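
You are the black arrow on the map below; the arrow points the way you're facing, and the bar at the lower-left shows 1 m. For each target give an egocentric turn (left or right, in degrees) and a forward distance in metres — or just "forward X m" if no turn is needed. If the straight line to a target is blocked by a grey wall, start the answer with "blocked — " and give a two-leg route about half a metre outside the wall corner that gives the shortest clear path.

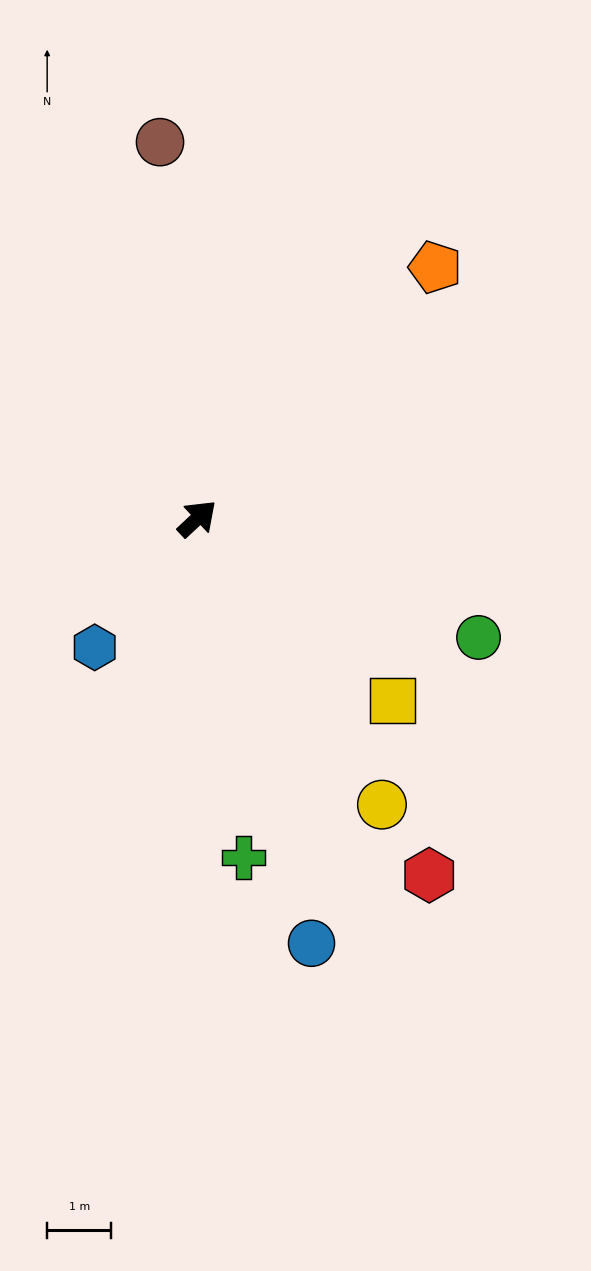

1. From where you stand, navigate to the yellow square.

turn right 86°, forward 4.2 m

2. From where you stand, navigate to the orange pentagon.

turn left 4°, forward 5.4 m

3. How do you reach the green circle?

turn right 66°, forward 4.8 m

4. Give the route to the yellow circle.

turn right 100°, forward 5.3 m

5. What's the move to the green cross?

turn right 125°, forward 5.4 m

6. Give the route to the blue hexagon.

turn right 172°, forward 2.6 m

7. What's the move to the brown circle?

turn left 53°, forward 5.9 m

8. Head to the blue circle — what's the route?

turn right 118°, forward 6.9 m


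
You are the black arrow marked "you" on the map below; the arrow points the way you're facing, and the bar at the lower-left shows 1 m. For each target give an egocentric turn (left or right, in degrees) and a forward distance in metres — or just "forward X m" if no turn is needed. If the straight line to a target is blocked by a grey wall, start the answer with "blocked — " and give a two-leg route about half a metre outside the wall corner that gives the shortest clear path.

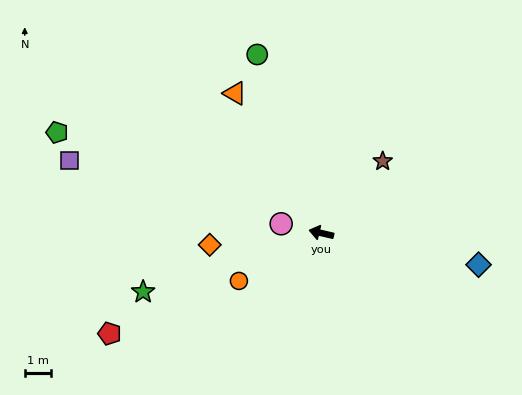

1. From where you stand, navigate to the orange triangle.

turn right 45°, forward 6.3 m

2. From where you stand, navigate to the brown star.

turn right 117°, forward 3.6 m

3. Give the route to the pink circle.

forward 1.6 m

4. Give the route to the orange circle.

turn left 43°, forward 3.6 m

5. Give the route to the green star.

turn left 31°, forward 7.2 m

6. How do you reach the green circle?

turn right 57°, forward 7.3 m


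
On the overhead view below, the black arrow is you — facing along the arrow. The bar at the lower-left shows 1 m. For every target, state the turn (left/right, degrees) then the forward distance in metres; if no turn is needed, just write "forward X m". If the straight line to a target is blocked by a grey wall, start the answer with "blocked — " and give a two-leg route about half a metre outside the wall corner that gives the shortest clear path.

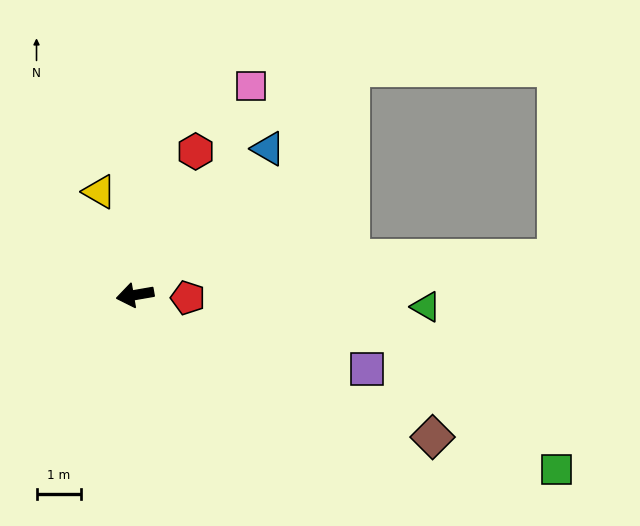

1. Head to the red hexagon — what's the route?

turn right 123°, forward 3.5 m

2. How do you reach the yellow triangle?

turn right 81°, forward 2.4 m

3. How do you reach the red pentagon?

turn left 167°, forward 1.2 m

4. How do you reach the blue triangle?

turn right 142°, forward 4.4 m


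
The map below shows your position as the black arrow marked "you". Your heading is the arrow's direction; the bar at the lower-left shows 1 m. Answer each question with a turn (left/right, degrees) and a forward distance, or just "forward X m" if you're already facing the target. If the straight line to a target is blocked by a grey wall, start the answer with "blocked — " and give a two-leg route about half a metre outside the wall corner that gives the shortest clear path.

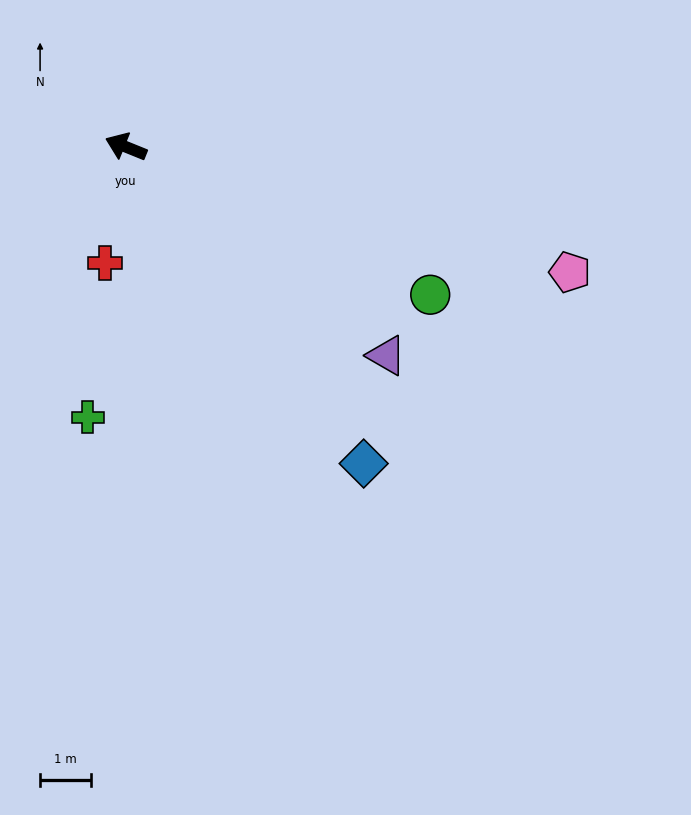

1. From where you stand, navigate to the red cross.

turn left 102°, forward 2.3 m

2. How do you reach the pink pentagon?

turn right 174°, forward 9.0 m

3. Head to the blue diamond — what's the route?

turn left 149°, forward 7.7 m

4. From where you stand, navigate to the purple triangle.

turn left 163°, forward 6.5 m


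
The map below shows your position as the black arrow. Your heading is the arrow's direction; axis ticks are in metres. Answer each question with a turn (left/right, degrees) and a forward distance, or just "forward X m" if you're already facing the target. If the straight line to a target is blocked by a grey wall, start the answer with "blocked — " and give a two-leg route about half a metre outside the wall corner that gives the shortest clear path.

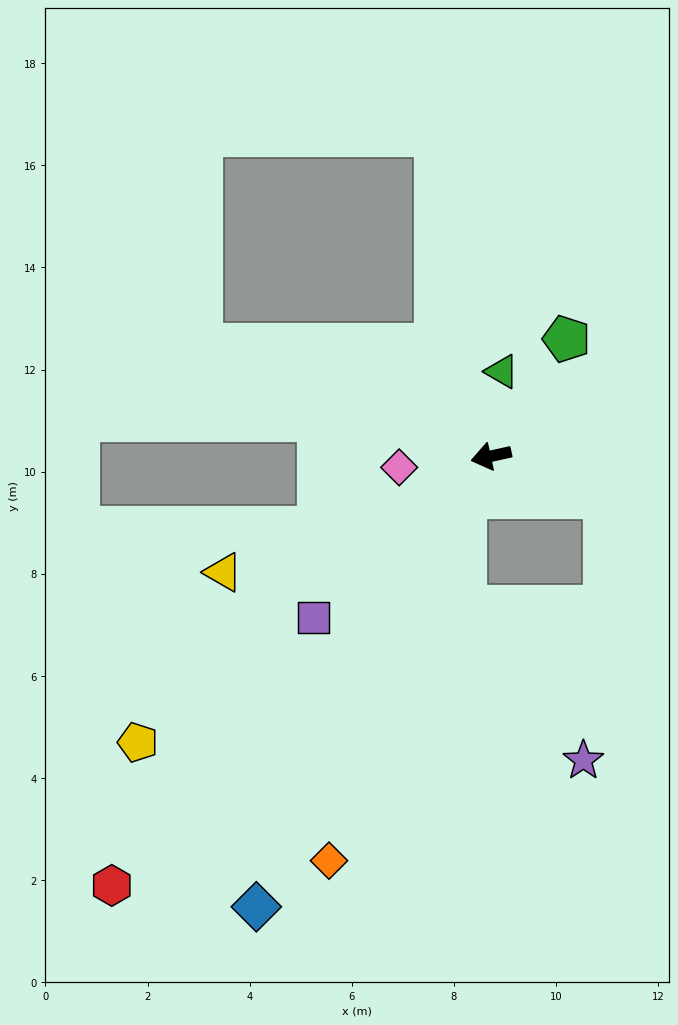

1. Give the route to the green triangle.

turn right 110°, forward 1.7 m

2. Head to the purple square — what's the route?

turn left 30°, forward 4.7 m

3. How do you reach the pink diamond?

turn right 5°, forward 1.8 m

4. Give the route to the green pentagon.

turn right 135°, forward 2.7 m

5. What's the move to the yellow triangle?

turn left 11°, forward 5.7 m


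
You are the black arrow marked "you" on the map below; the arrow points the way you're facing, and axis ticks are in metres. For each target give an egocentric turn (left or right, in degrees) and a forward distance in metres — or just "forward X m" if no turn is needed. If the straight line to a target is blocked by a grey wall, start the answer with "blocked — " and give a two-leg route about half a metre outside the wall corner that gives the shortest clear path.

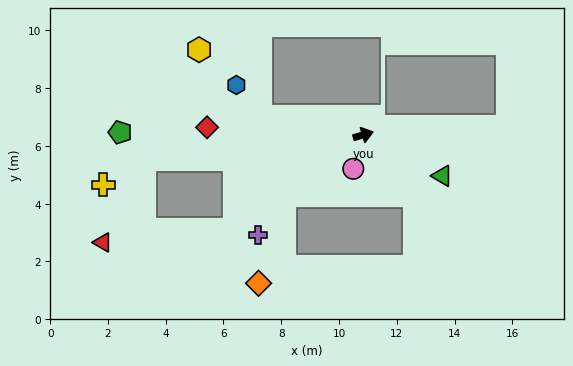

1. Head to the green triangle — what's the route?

turn right 44°, forward 3.1 m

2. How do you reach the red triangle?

blocked — turn right 160°, forward 5.5 m, then turn right 31°, forward 4.6 m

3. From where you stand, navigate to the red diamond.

turn left 161°, forward 5.4 m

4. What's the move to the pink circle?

turn right 123°, forward 1.2 m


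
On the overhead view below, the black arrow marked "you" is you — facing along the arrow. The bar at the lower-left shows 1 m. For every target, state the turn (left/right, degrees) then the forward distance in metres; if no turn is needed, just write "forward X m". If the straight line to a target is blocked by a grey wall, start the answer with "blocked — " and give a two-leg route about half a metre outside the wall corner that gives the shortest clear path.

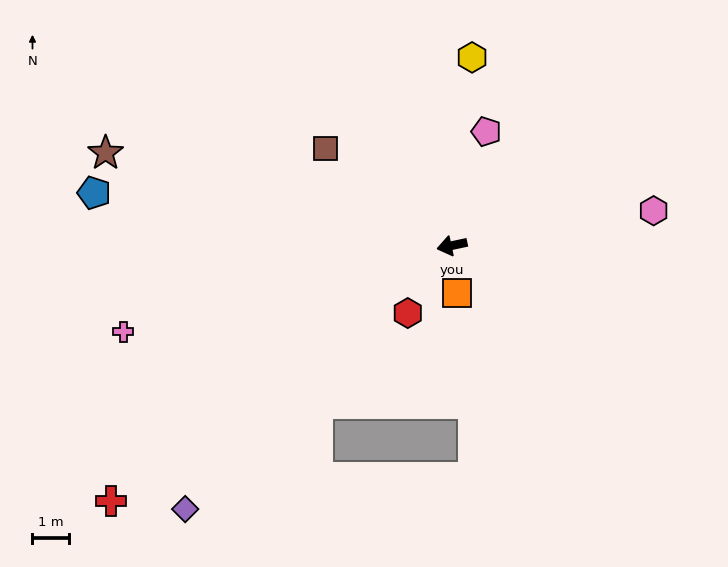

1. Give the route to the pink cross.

turn left 3°, forward 9.3 m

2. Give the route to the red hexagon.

turn left 45°, forward 2.2 m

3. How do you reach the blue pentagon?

turn right 20°, forward 9.9 m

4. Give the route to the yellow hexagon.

turn right 108°, forward 5.2 m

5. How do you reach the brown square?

turn right 50°, forward 4.4 m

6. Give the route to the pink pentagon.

turn right 119°, forward 3.3 m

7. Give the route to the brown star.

turn right 27°, forward 9.8 m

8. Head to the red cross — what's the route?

turn left 25°, forward 11.7 m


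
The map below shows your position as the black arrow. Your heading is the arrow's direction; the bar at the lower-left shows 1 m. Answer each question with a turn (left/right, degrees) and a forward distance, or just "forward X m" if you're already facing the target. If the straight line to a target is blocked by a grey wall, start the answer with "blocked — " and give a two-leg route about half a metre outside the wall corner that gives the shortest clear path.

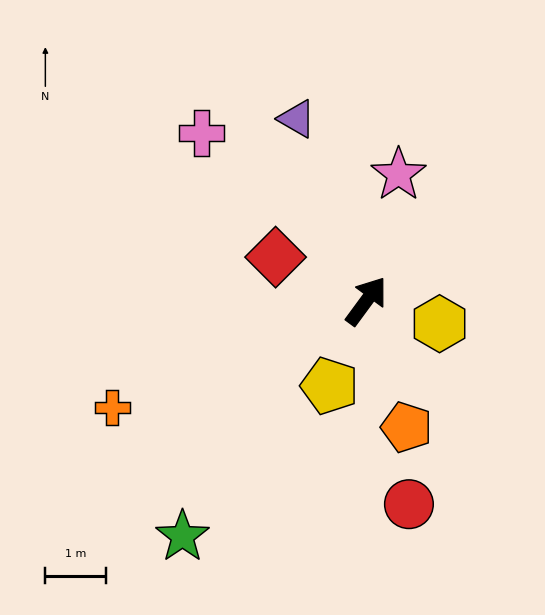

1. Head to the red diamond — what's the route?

turn left 101°, forward 1.7 m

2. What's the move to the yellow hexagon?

turn right 71°, forward 1.3 m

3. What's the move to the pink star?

turn left 22°, forward 2.1 m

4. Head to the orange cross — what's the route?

turn left 149°, forward 4.5 m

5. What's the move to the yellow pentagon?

turn right 167°, forward 1.5 m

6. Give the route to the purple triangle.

turn left 57°, forward 3.2 m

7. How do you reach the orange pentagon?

turn right 126°, forward 2.2 m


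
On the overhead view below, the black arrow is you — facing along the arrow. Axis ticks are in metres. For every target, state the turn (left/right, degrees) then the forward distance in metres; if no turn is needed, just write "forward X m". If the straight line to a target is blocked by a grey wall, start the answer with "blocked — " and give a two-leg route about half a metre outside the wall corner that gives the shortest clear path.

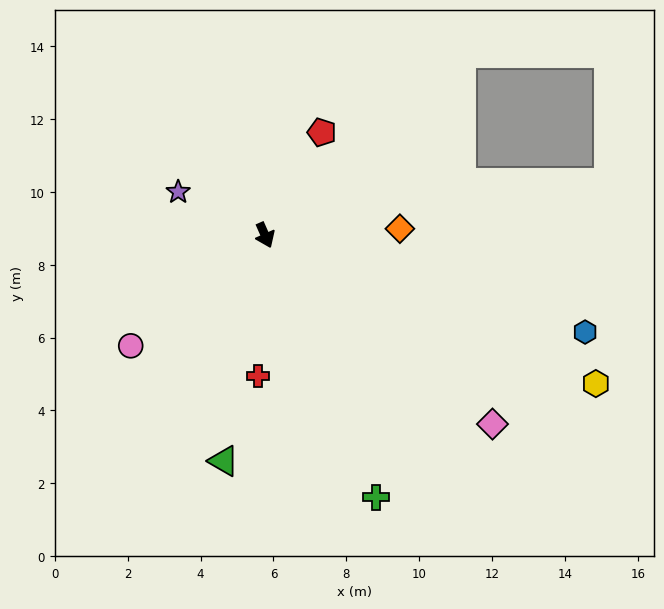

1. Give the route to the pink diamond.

turn left 26°, forward 8.1 m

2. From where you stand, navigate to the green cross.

forward 7.8 m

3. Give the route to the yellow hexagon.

turn left 42°, forward 9.9 m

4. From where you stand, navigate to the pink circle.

turn right 74°, forward 4.8 m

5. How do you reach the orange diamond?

turn left 69°, forward 3.7 m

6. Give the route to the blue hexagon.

turn left 49°, forward 9.2 m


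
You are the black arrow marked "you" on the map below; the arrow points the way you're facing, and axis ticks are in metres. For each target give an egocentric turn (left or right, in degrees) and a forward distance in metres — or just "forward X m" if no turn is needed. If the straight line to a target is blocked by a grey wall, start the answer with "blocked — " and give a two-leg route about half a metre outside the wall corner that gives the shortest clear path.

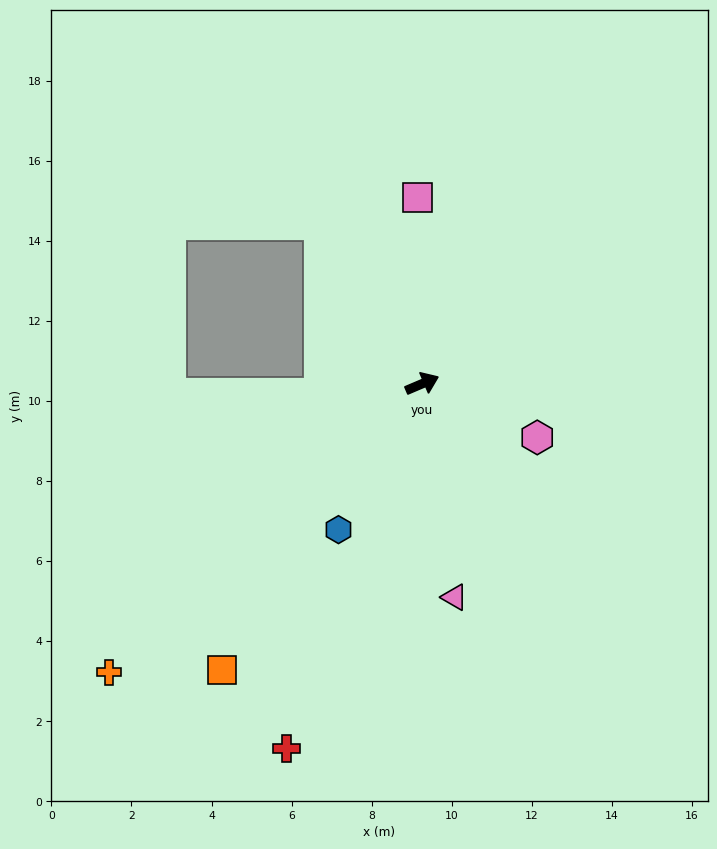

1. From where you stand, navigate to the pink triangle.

turn right 104°, forward 5.4 m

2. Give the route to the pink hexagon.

turn right 48°, forward 3.2 m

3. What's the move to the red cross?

turn right 133°, forward 9.7 m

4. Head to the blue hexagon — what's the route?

turn right 143°, forward 4.2 m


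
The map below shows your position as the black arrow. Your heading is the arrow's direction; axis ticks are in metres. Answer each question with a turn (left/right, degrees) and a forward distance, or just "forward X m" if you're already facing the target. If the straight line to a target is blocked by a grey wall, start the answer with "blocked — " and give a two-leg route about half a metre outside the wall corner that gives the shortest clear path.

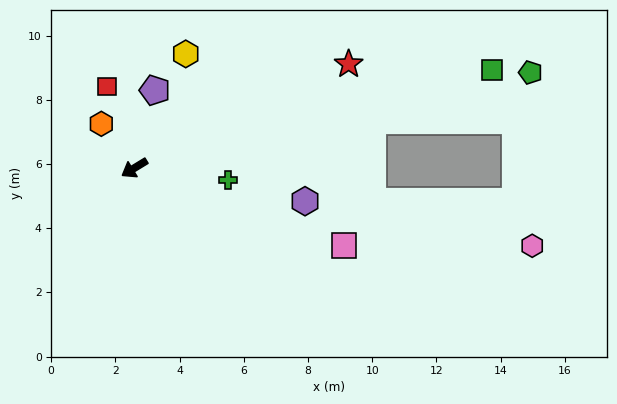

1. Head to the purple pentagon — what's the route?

turn right 136°, forward 2.5 m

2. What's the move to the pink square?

turn left 128°, forward 7.0 m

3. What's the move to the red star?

turn left 174°, forward 7.4 m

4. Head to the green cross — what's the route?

turn left 141°, forward 2.9 m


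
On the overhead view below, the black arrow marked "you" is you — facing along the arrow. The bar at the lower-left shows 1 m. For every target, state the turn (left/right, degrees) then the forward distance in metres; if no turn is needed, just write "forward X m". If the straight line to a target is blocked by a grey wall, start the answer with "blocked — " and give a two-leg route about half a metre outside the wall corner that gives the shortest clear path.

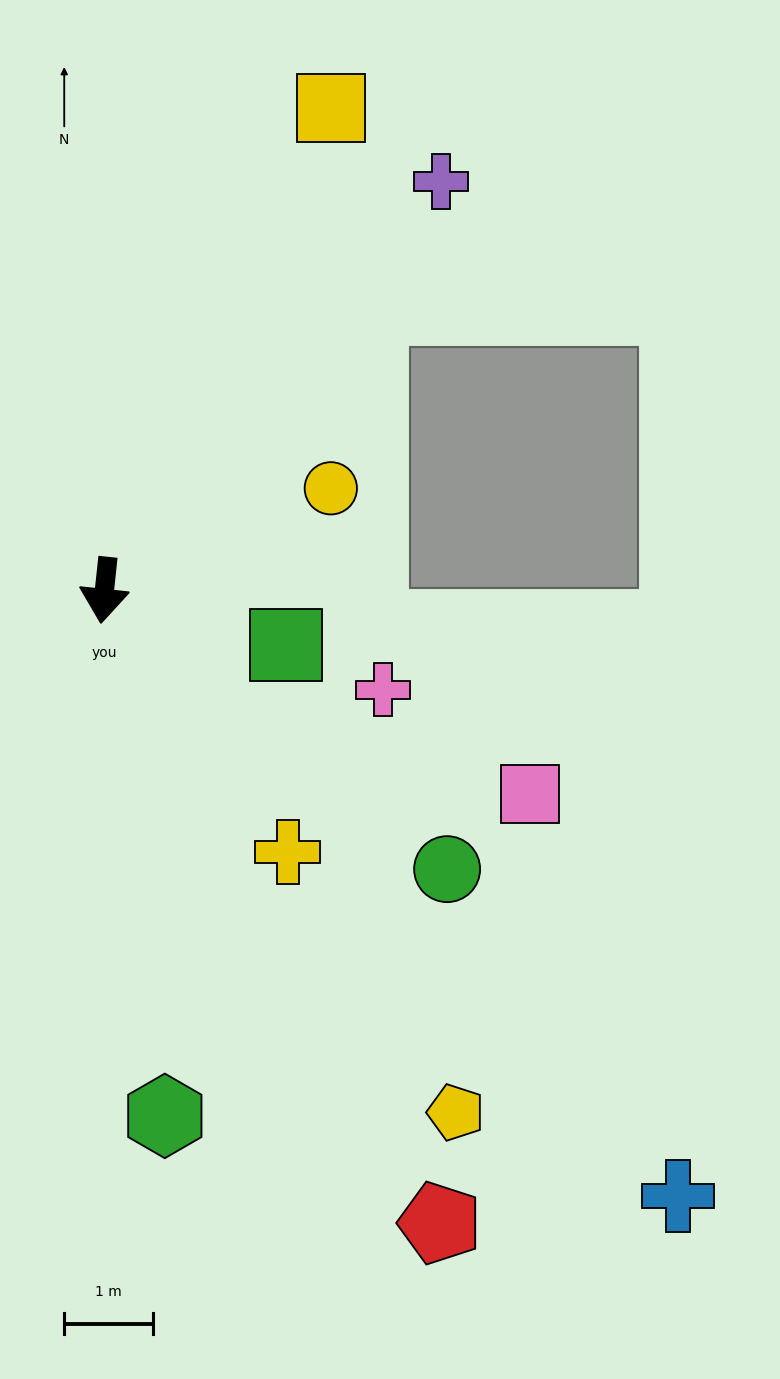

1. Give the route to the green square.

turn left 79°, forward 2.1 m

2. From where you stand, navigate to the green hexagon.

turn left 13°, forward 6.0 m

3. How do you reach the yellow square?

turn left 161°, forward 6.0 m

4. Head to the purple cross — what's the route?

turn left 147°, forward 6.0 m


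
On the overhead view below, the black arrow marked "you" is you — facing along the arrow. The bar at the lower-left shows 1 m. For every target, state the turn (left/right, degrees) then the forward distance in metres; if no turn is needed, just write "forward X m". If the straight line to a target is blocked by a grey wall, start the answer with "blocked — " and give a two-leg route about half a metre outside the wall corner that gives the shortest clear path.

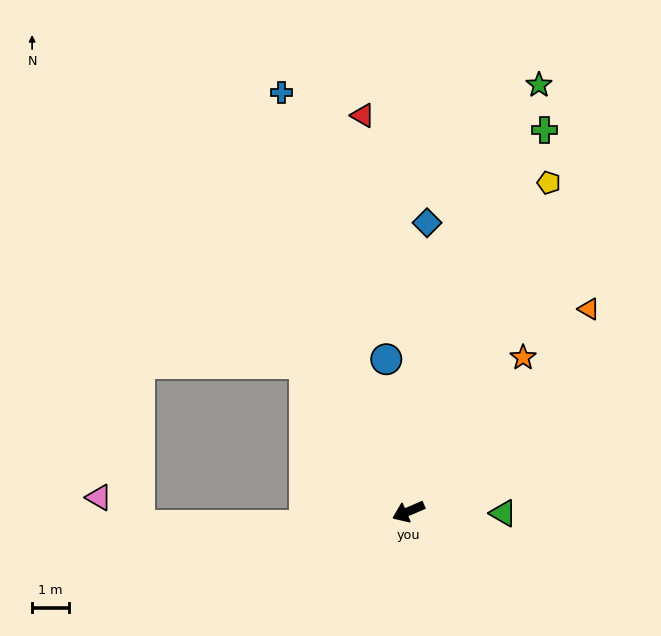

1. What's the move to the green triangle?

turn left 156°, forward 2.6 m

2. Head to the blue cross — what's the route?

turn right 96°, forward 12.0 m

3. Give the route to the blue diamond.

turn right 117°, forward 7.9 m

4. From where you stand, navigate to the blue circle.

turn right 105°, forward 4.2 m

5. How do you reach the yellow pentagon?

turn right 136°, forward 9.8 m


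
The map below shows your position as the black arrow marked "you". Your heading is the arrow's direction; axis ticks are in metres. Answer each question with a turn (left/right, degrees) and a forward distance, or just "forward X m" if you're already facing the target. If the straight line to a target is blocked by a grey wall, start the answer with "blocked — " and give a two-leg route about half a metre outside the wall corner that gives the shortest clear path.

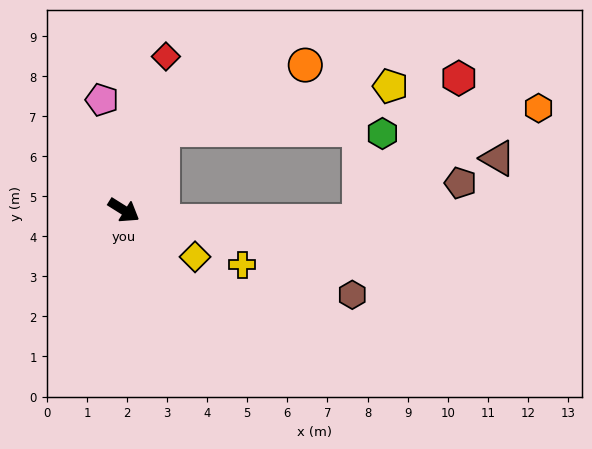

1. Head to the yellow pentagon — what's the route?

blocked — turn left 96°, forward 2.2 m, then turn right 53°, forward 5.8 m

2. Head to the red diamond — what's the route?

turn left 107°, forward 4.0 m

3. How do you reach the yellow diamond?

forward 2.1 m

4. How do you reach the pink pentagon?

turn left 133°, forward 2.8 m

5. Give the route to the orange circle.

blocked — turn left 96°, forward 2.2 m, then turn right 39°, forward 3.9 m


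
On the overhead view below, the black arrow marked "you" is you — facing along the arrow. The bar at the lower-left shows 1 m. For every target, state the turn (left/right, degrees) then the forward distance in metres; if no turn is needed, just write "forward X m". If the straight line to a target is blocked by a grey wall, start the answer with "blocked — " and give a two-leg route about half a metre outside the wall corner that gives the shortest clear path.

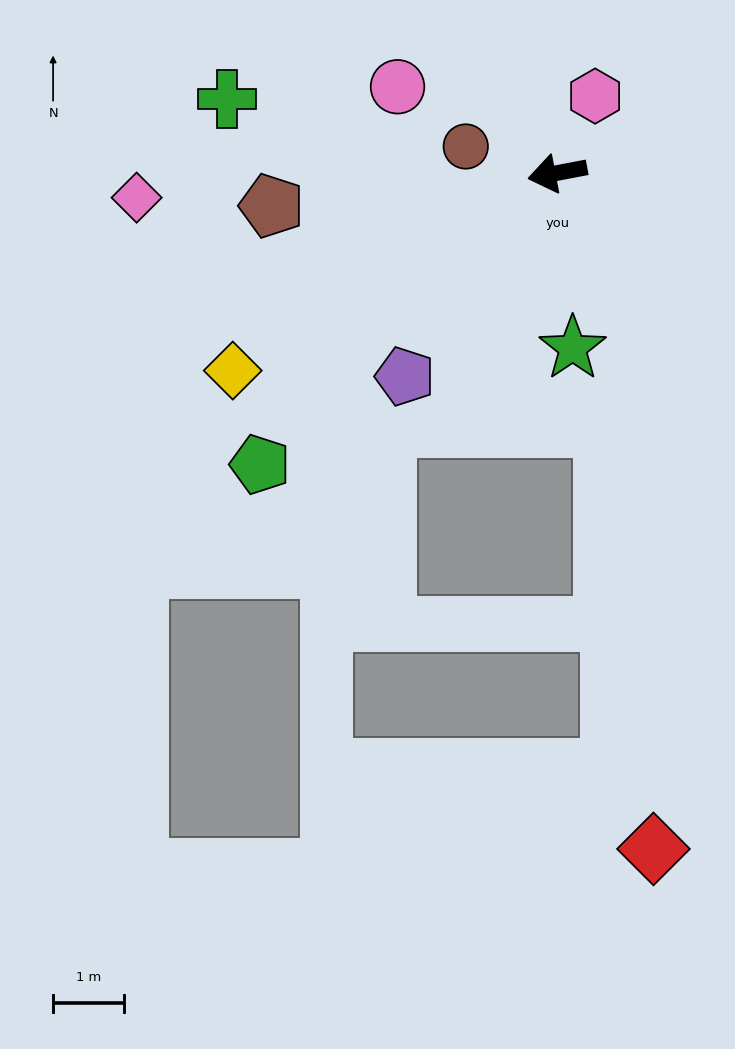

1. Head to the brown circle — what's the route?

turn right 27°, forward 1.3 m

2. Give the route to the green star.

turn left 84°, forward 2.5 m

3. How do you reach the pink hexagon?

turn right 127°, forward 1.2 m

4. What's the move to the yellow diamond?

turn left 21°, forward 5.3 m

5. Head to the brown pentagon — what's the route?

turn right 4°, forward 4.0 m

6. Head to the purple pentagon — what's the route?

turn left 42°, forward 3.6 m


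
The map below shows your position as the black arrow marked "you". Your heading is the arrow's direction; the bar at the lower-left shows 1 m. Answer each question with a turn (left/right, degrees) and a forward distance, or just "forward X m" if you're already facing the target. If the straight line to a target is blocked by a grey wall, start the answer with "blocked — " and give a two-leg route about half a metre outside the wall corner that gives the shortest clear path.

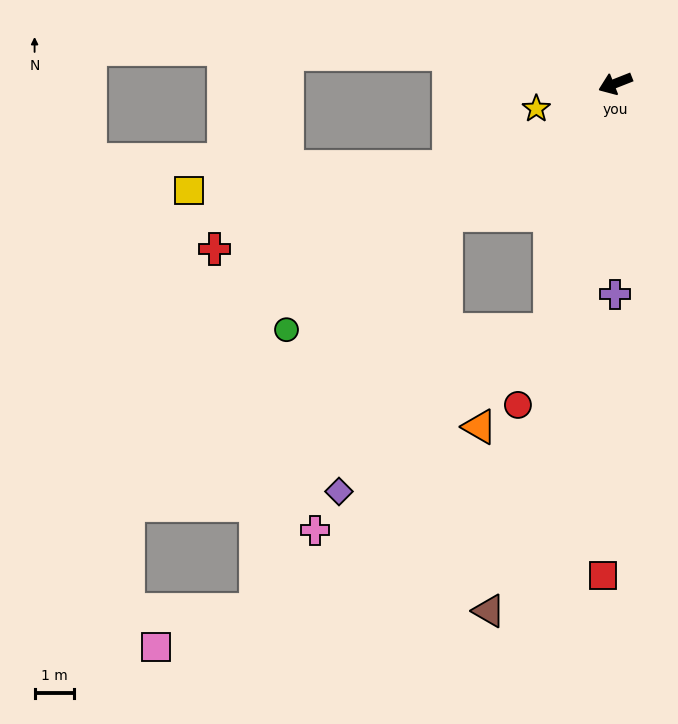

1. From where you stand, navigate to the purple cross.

turn left 68°, forward 5.4 m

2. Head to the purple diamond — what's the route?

blocked — turn left 16°, forward 5.5 m, then turn left 31°, forward 7.6 m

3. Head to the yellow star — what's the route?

turn right 4°, forward 2.1 m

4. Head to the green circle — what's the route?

turn left 15°, forward 10.5 m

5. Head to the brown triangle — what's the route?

turn left 55°, forward 13.8 m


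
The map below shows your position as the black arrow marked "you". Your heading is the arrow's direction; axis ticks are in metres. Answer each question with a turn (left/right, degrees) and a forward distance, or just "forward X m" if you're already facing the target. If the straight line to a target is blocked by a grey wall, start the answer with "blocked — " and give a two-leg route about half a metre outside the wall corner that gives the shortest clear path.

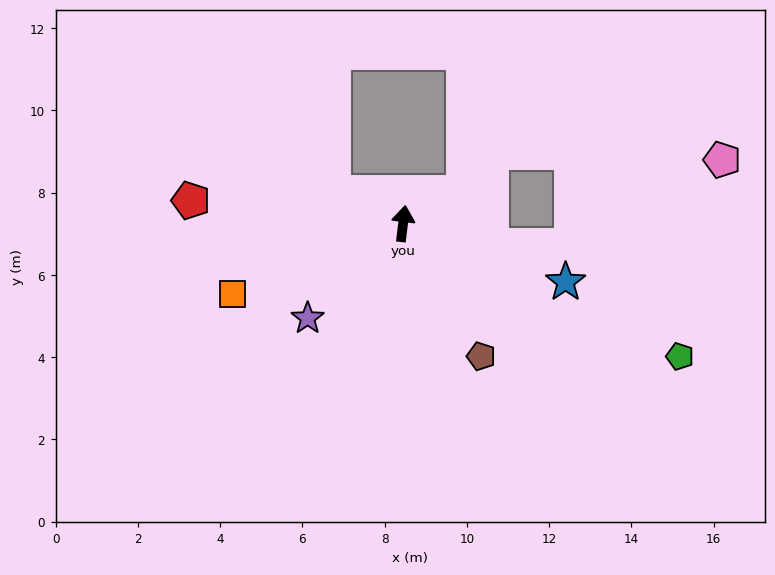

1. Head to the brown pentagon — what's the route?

turn right 143°, forward 3.7 m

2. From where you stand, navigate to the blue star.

turn right 103°, forward 4.2 m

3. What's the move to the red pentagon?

turn left 91°, forward 5.2 m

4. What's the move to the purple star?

turn left 142°, forward 3.3 m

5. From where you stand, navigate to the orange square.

turn left 119°, forward 4.5 m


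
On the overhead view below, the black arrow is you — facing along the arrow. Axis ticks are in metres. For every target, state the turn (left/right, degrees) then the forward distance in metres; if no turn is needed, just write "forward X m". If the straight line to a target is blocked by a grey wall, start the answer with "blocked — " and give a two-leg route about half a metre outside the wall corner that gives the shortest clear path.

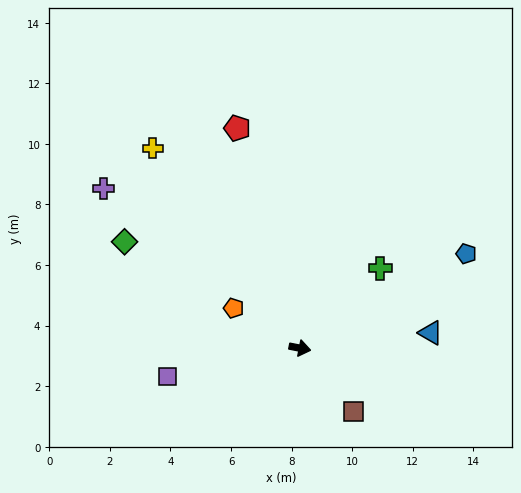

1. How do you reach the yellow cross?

turn left 137°, forward 8.2 m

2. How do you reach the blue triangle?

turn left 18°, forward 4.3 m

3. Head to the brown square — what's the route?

turn right 39°, forward 2.7 m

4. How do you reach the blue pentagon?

turn left 41°, forward 6.3 m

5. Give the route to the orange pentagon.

turn left 160°, forward 2.6 m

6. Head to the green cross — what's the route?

turn left 56°, forward 3.7 m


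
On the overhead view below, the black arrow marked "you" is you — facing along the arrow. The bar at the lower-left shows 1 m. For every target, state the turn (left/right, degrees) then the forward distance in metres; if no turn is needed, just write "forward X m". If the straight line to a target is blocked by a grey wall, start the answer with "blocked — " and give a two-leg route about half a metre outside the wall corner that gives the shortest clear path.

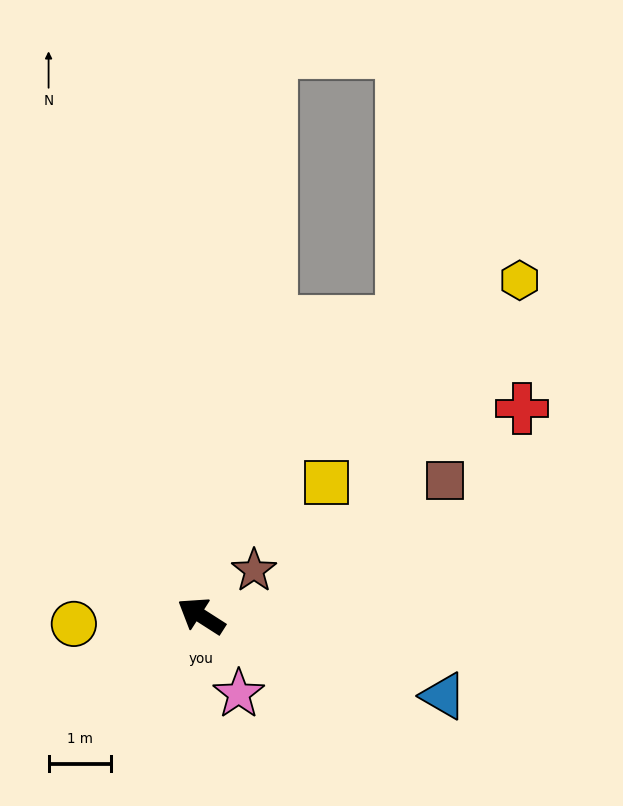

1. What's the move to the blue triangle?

turn right 166°, forward 4.1 m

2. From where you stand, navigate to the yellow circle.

turn left 36°, forward 2.0 m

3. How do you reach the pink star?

turn left 148°, forward 1.4 m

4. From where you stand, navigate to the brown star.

turn right 107°, forward 1.1 m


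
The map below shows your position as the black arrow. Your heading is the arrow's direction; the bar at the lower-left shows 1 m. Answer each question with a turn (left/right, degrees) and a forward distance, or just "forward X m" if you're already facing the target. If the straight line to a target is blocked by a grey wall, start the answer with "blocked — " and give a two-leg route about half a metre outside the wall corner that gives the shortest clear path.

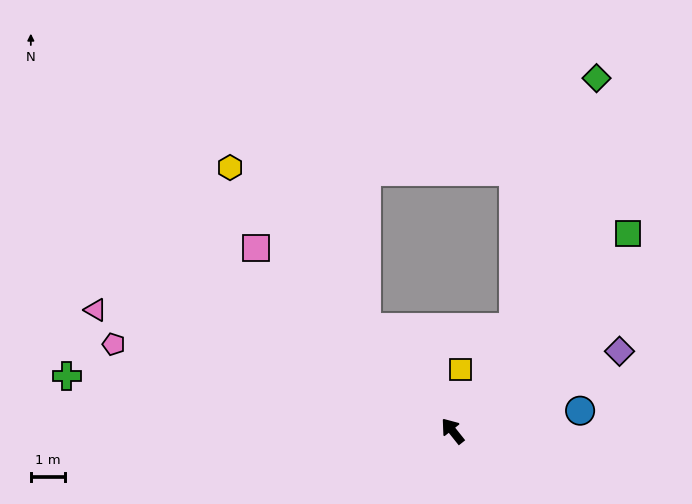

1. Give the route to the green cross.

turn left 43°, forward 11.6 m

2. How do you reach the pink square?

turn left 9°, forward 8.0 m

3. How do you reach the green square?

turn right 80°, forward 7.8 m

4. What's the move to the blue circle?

turn right 120°, forward 3.8 m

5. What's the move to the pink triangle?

turn left 33°, forward 11.2 m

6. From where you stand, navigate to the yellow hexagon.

forward 10.2 m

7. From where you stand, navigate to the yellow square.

turn right 46°, forward 1.8 m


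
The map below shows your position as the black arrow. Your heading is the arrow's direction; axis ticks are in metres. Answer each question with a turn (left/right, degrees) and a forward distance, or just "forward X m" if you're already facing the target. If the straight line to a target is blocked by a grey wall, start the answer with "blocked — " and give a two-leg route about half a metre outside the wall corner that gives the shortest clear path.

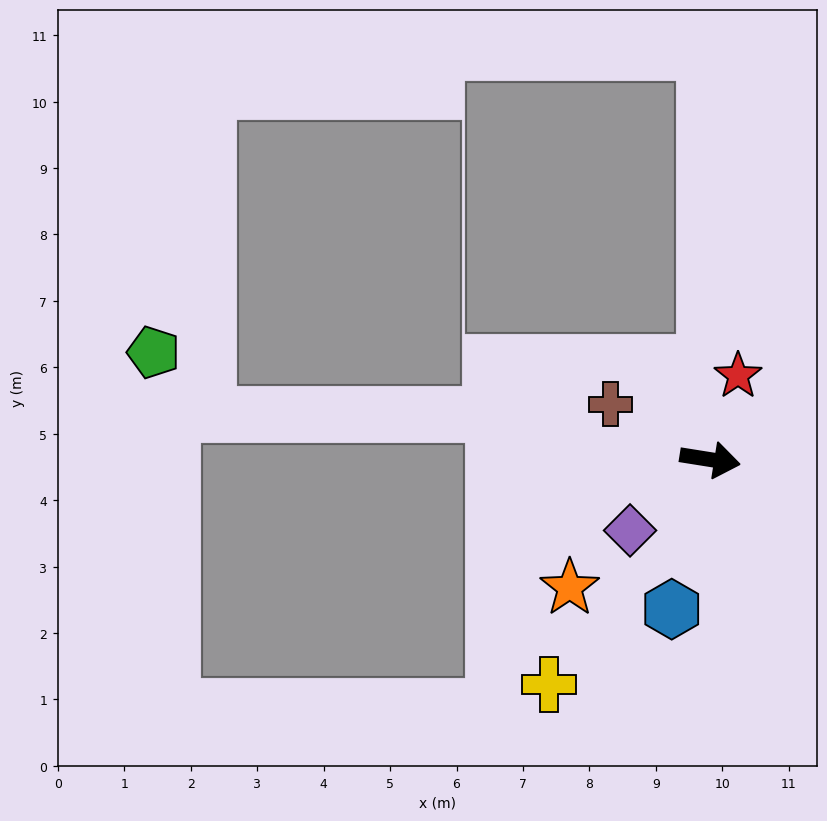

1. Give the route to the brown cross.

turn left 160°, forward 1.7 m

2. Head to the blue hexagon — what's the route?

turn right 95°, forward 2.3 m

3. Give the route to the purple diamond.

turn right 129°, forward 1.6 m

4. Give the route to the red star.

turn left 81°, forward 1.3 m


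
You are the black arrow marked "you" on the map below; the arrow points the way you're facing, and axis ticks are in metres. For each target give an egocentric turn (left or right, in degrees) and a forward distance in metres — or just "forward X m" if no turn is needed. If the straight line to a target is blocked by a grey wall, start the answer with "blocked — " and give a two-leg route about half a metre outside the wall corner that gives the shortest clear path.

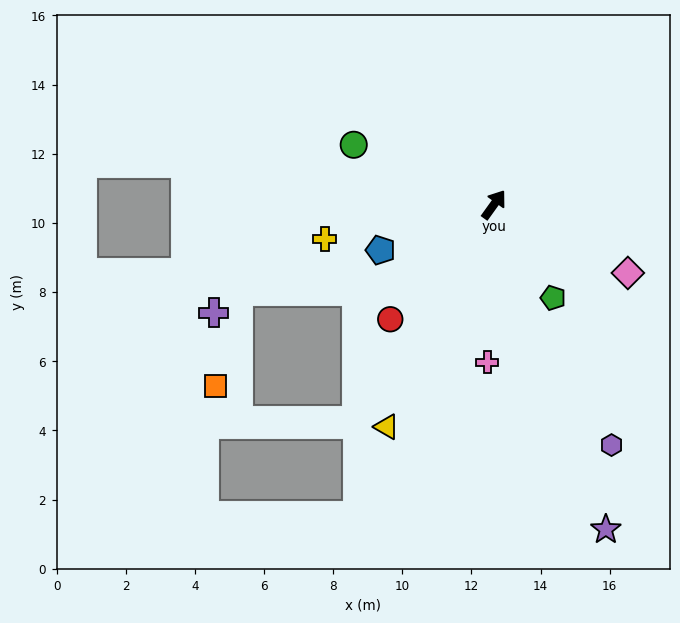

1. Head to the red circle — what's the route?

turn left 174°, forward 4.5 m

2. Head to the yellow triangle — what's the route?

turn right 170°, forward 7.1 m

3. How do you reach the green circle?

turn left 103°, forward 4.4 m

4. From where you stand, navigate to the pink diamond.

turn right 81°, forward 4.4 m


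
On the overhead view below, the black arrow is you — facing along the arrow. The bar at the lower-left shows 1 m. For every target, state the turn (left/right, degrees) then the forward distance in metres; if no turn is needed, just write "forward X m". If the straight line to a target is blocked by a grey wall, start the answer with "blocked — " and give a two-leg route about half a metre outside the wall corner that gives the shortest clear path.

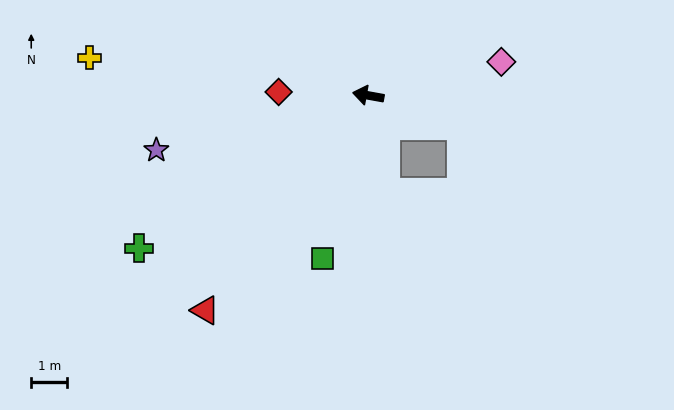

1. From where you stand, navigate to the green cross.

turn left 44°, forward 7.7 m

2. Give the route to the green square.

turn left 85°, forward 4.7 m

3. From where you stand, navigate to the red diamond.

turn left 8°, forward 2.5 m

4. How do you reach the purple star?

turn left 25°, forward 6.1 m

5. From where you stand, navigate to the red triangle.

turn left 63°, forward 7.5 m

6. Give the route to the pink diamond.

turn right 156°, forward 3.8 m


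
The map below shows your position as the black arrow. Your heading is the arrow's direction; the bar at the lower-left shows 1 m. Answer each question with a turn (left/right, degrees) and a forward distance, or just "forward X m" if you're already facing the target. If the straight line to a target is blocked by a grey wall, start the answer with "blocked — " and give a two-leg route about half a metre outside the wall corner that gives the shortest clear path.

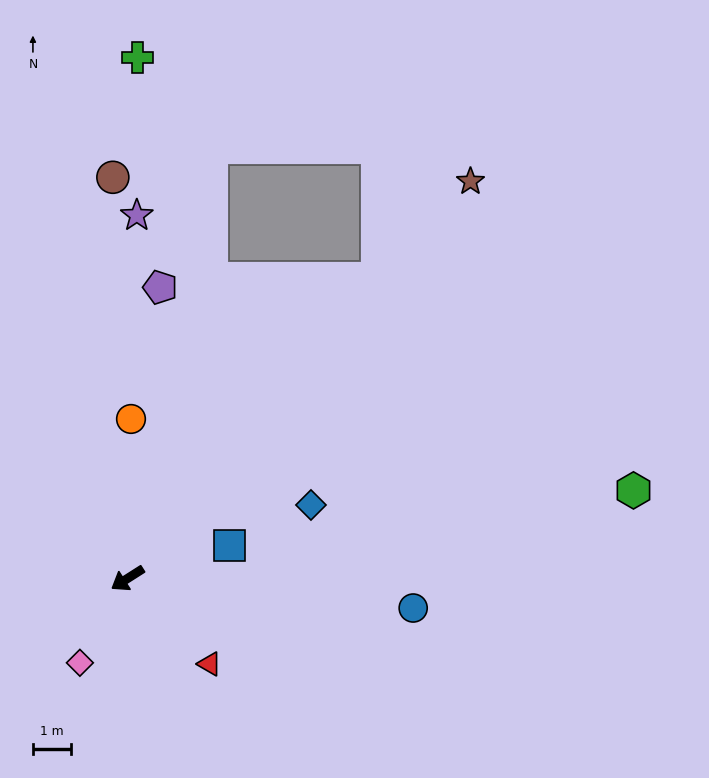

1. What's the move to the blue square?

turn left 165°, forward 2.8 m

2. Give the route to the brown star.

turn right 163°, forward 13.6 m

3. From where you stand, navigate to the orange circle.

turn right 124°, forward 4.1 m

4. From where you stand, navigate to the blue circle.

turn left 142°, forward 7.5 m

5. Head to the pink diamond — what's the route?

turn left 28°, forward 2.5 m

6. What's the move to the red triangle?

turn left 101°, forward 3.1 m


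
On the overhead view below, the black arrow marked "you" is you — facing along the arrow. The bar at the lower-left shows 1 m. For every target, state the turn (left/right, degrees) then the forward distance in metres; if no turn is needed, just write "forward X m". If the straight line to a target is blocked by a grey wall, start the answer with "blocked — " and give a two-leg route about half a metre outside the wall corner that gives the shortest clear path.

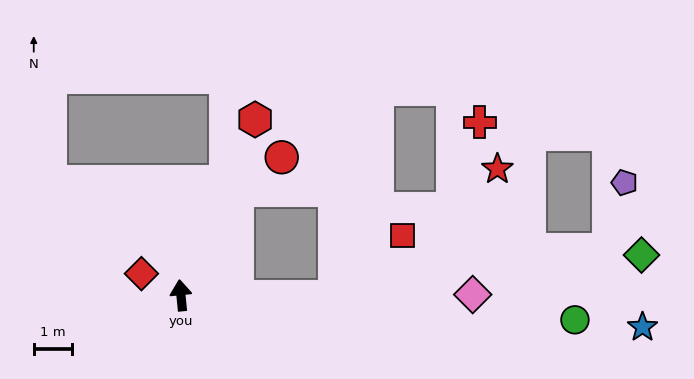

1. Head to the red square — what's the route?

blocked — turn right 96°, forward 4.0 m, then turn left 42°, forward 2.4 m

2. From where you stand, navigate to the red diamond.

turn left 56°, forward 1.2 m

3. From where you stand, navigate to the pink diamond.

turn right 96°, forward 7.6 m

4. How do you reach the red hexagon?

turn right 29°, forward 4.9 m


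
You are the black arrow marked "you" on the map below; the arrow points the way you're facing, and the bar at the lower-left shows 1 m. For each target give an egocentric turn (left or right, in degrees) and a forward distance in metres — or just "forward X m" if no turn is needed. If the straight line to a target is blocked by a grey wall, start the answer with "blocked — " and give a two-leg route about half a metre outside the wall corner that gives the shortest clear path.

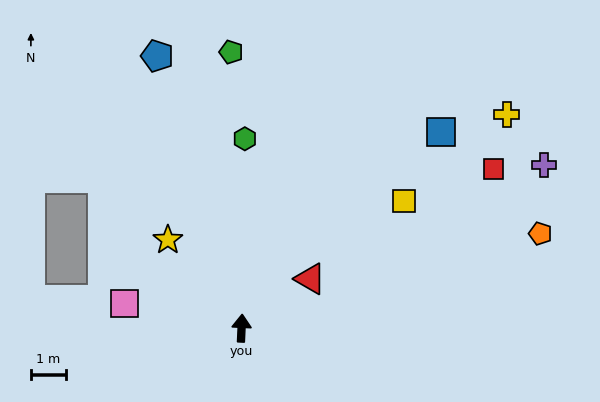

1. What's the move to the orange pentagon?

turn right 70°, forward 9.0 m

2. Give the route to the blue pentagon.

turn left 20°, forward 8.2 m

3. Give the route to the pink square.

turn left 81°, forward 3.5 m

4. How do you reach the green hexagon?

forward 5.5 m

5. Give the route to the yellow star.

turn left 42°, forward 3.3 m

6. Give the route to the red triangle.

turn right 52°, forward 2.4 m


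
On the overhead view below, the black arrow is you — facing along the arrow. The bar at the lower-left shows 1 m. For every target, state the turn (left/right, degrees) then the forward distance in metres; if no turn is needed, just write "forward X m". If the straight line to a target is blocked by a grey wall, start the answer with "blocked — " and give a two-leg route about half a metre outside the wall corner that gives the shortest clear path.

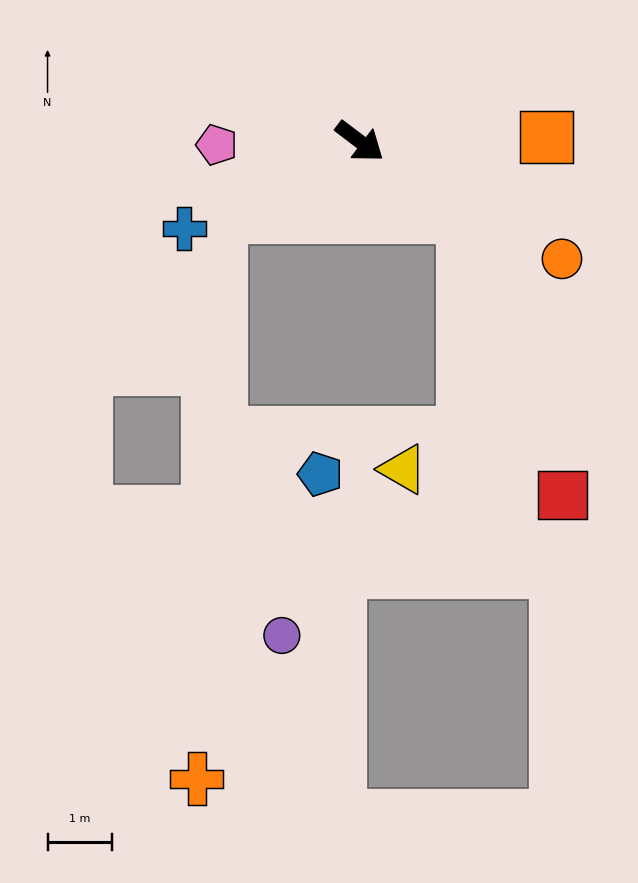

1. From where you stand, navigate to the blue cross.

turn right 117°, forward 3.0 m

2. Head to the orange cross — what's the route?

blocked — turn right 115°, forward 2.5 m, then turn left 60°, forward 8.7 m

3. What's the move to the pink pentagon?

turn right 141°, forward 2.2 m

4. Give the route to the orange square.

turn left 39°, forward 2.9 m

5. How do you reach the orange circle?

turn left 7°, forward 3.6 m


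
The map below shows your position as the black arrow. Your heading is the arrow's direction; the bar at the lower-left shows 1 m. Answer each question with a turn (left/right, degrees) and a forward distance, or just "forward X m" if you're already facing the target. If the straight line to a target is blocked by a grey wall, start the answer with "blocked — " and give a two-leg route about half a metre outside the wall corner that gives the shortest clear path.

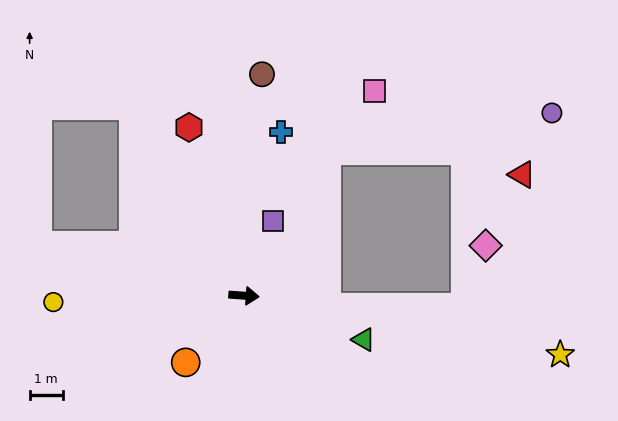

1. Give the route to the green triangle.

turn right 16°, forward 3.9 m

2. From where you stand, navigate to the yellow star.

turn right 7°, forward 9.7 m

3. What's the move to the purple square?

turn left 73°, forward 2.4 m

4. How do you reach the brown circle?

turn left 89°, forward 6.7 m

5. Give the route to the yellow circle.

turn right 174°, forward 5.8 m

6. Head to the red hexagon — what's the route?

turn left 112°, forward 5.3 m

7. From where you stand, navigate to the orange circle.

turn right 127°, forward 2.7 m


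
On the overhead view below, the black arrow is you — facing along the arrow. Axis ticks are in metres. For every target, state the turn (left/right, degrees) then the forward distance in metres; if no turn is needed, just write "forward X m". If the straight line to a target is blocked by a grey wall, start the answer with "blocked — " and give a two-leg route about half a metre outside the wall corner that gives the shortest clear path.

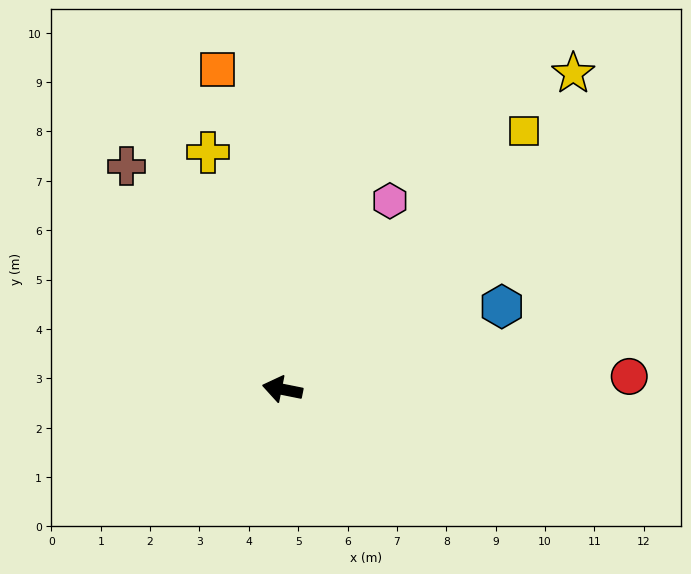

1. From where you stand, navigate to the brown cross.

turn right 44°, forward 5.5 m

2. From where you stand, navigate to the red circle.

turn right 167°, forward 7.0 m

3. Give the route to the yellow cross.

turn right 61°, forward 5.0 m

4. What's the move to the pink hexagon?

turn right 108°, forward 4.4 m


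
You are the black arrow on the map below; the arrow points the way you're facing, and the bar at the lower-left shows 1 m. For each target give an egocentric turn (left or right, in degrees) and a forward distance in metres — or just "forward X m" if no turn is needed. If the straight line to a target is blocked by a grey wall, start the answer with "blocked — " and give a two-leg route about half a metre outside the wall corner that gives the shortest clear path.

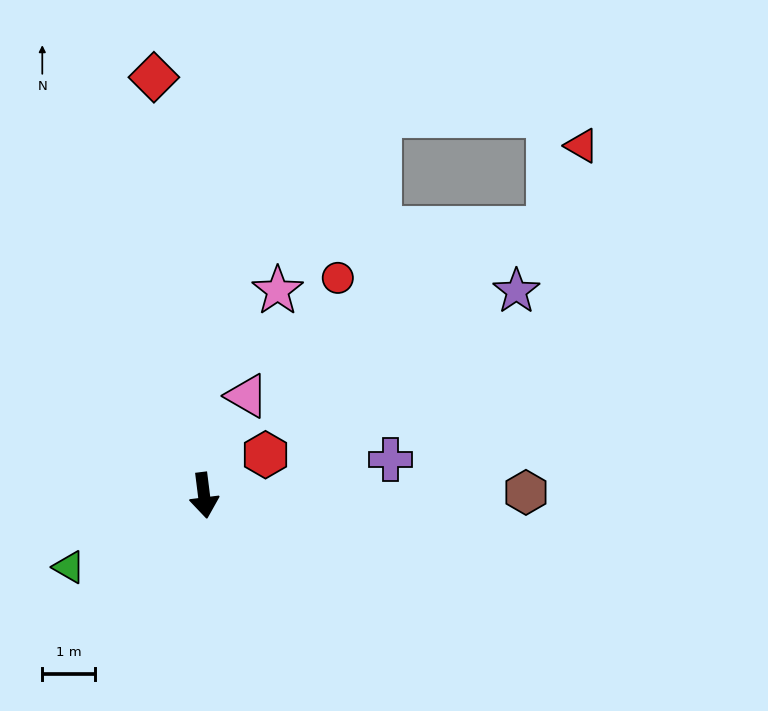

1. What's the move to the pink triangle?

turn left 150°, forward 2.1 m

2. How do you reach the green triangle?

turn right 69°, forward 2.9 m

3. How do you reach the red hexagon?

turn left 116°, forward 1.4 m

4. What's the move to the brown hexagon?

turn left 83°, forward 6.1 m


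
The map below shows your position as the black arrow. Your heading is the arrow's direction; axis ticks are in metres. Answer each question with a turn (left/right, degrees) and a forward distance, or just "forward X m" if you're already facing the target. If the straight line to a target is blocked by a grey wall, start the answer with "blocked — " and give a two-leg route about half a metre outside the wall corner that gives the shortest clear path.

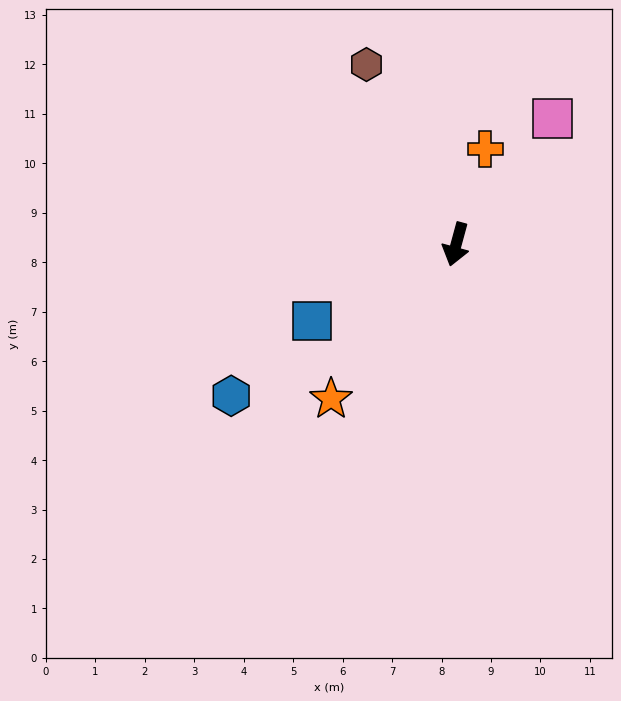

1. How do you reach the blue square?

turn right 47°, forward 3.3 m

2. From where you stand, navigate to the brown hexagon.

turn right 138°, forward 4.1 m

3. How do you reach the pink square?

turn left 158°, forward 3.2 m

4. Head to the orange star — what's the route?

turn right 24°, forward 4.0 m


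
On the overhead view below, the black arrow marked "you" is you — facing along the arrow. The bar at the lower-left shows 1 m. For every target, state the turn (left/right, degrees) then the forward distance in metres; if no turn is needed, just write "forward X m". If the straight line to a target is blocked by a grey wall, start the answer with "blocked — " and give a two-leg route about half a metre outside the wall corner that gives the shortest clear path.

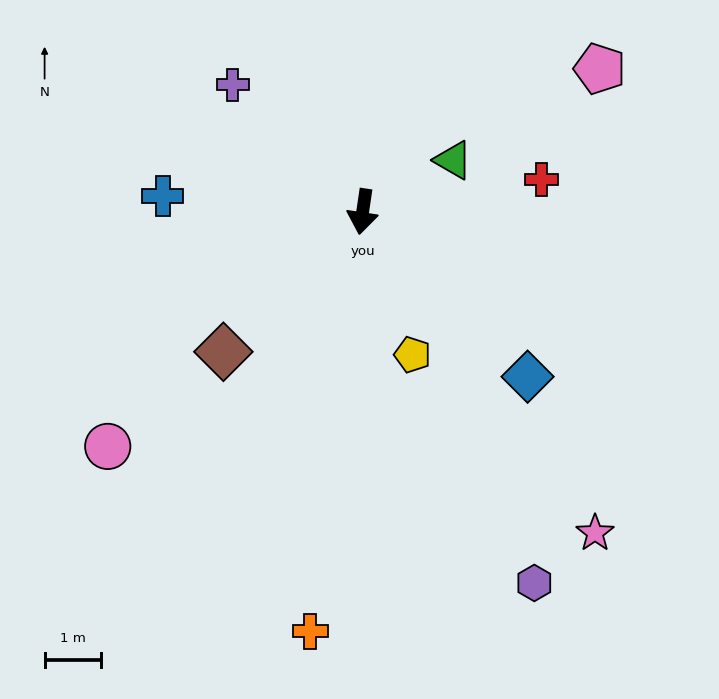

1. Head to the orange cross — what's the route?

forward 7.5 m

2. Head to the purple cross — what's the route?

turn right 126°, forward 3.2 m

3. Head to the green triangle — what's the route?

turn left 128°, forward 1.8 m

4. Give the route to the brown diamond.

turn right 36°, forward 3.5 m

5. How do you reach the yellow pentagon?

turn left 28°, forward 2.7 m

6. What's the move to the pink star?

turn left 44°, forward 7.0 m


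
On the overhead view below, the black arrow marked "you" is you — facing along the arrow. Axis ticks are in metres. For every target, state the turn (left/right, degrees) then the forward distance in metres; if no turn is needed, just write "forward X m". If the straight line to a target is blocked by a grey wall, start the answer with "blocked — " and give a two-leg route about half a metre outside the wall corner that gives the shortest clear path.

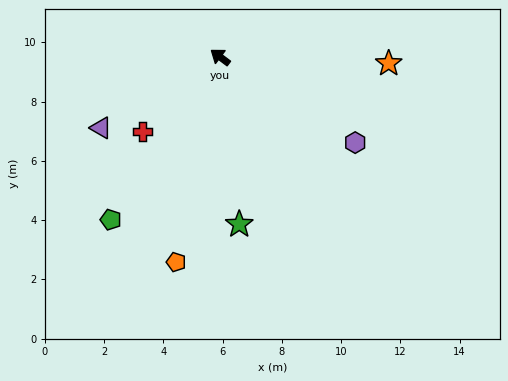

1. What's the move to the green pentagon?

turn left 93°, forward 6.6 m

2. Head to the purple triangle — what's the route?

turn left 68°, forward 4.7 m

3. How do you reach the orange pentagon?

turn left 115°, forward 7.1 m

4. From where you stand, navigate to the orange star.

turn right 145°, forward 5.7 m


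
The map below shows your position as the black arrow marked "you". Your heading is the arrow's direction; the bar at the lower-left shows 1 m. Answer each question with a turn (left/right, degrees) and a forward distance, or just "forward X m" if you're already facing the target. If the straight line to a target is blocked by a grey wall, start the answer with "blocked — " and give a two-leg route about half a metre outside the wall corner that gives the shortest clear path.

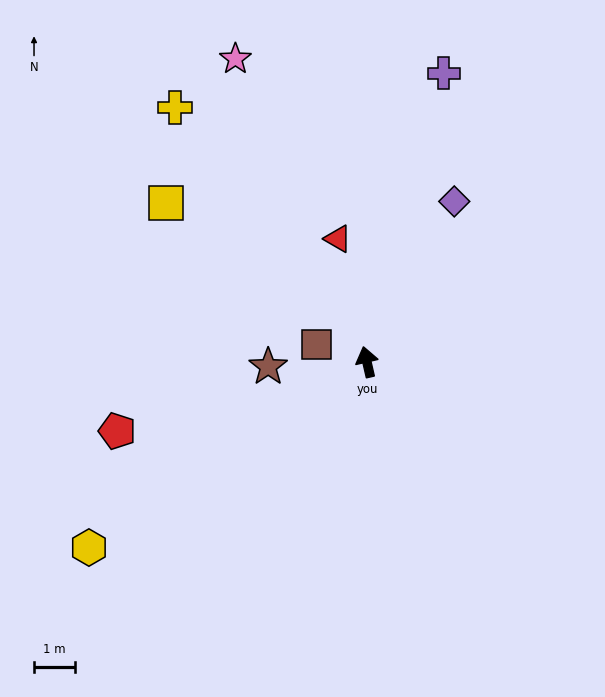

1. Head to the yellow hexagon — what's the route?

turn left 111°, forward 8.1 m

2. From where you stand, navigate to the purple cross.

turn right 28°, forward 7.2 m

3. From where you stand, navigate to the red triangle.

forward 3.1 m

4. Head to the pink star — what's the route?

turn left 10°, forward 8.0 m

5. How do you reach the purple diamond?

turn right 42°, forward 4.4 m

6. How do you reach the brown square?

turn left 58°, forward 1.3 m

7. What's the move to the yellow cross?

turn left 24°, forward 7.7 m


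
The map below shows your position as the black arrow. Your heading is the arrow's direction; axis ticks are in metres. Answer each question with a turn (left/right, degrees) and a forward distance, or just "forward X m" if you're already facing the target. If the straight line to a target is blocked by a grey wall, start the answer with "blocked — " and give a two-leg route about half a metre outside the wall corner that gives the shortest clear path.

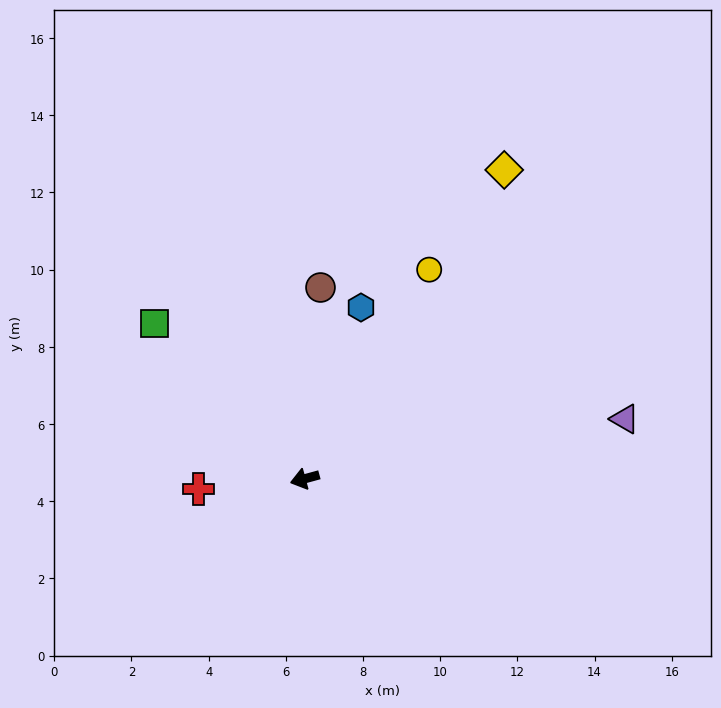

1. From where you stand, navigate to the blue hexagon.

turn right 123°, forward 4.7 m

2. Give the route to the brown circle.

turn right 110°, forward 5.0 m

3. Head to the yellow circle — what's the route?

turn right 136°, forward 6.3 m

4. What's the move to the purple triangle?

turn left 175°, forward 8.4 m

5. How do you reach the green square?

turn right 61°, forward 5.6 m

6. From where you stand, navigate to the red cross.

turn right 10°, forward 2.8 m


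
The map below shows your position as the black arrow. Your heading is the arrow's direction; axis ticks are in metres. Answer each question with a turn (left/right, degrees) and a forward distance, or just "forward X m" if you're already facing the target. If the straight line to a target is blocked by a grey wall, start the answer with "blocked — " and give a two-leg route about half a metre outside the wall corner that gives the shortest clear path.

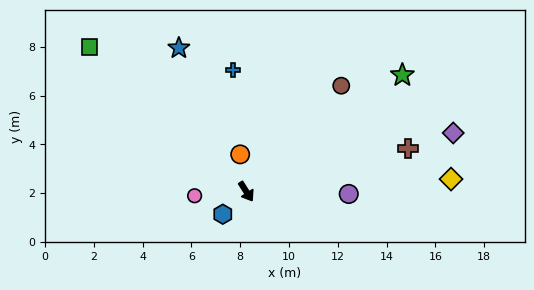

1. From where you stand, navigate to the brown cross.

turn left 72°, forward 6.8 m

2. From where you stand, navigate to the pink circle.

turn right 118°, forward 2.1 m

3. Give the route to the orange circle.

turn left 157°, forward 1.5 m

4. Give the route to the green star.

turn left 94°, forward 8.0 m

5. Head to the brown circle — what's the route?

turn left 106°, forward 5.8 m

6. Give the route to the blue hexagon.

turn right 78°, forward 1.3 m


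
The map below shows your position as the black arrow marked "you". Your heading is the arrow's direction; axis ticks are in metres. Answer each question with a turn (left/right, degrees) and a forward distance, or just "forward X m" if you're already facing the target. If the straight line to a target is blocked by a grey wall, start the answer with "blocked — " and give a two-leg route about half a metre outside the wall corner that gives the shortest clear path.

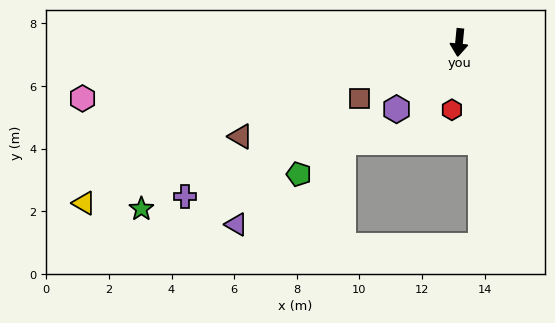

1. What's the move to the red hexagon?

forward 2.2 m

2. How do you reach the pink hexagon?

turn right 76°, forward 12.2 m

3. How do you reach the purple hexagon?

turn right 38°, forward 2.9 m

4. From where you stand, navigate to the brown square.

turn right 55°, forward 3.6 m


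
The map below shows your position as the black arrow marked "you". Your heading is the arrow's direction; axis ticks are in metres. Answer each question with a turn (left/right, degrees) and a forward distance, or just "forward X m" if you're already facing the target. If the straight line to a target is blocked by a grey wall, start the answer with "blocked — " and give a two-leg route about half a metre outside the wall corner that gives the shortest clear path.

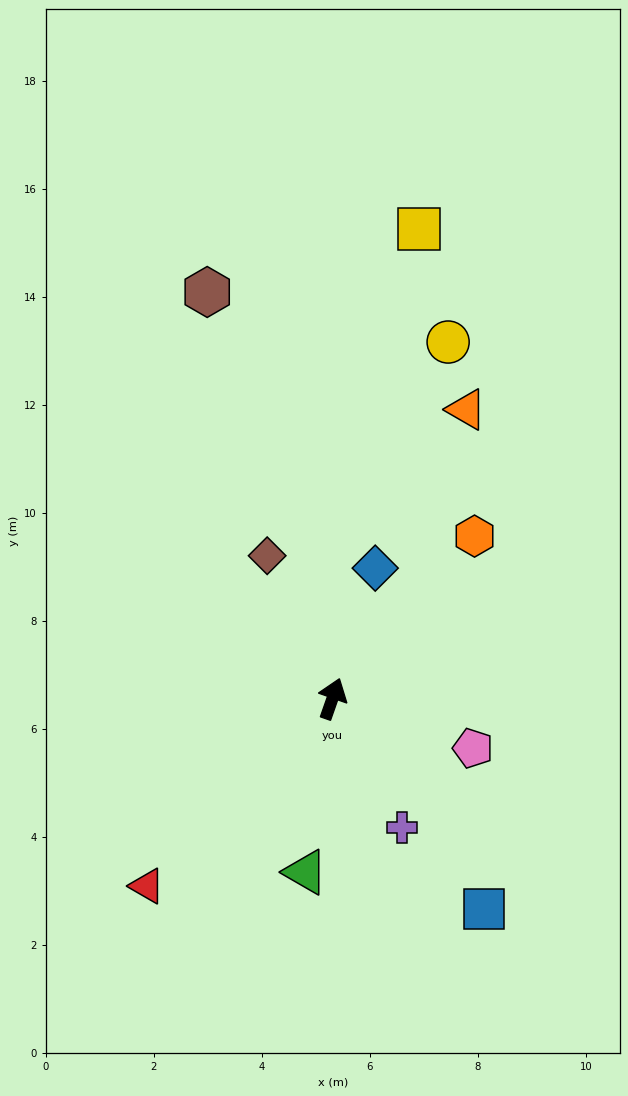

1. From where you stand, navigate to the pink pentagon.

turn right 90°, forward 2.8 m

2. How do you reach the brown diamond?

turn left 44°, forward 2.9 m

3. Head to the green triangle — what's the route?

turn right 170°, forward 3.3 m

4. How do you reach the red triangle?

turn left 155°, forward 4.9 m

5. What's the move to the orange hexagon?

turn right 22°, forward 4.0 m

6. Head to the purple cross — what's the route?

turn right 132°, forward 2.7 m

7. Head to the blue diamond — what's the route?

forward 2.5 m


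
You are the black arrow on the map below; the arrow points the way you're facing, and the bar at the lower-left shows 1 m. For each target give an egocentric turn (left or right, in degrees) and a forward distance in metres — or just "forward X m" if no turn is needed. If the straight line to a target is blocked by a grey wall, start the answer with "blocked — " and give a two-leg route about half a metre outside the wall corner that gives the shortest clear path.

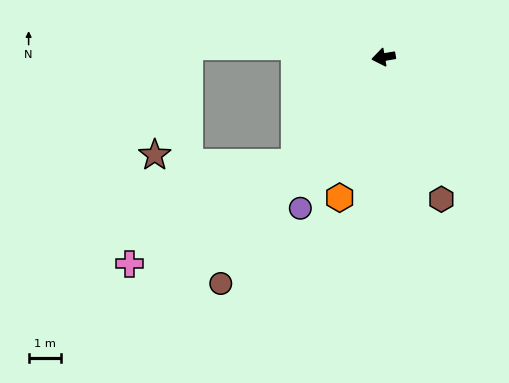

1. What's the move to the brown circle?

turn left 44°, forward 8.6 m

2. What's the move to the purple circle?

turn left 51°, forward 5.3 m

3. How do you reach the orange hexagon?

turn left 63°, forward 4.5 m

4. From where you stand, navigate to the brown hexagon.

turn left 102°, forward 4.7 m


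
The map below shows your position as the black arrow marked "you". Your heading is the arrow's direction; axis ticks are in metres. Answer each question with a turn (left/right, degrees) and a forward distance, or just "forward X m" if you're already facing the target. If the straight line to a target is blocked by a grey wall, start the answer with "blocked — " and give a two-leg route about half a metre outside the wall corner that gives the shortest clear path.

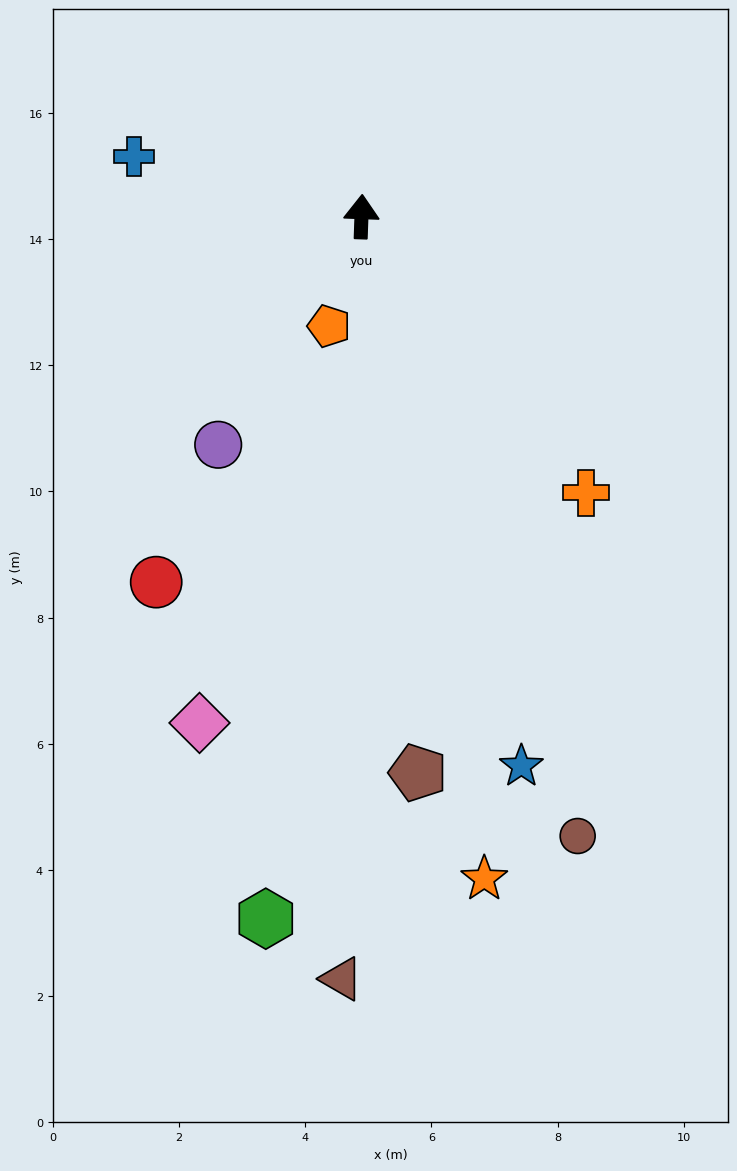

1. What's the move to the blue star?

turn right 162°, forward 9.1 m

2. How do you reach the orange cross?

turn right 139°, forward 5.6 m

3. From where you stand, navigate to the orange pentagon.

turn left 166°, forward 1.8 m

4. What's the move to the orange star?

turn right 167°, forward 10.7 m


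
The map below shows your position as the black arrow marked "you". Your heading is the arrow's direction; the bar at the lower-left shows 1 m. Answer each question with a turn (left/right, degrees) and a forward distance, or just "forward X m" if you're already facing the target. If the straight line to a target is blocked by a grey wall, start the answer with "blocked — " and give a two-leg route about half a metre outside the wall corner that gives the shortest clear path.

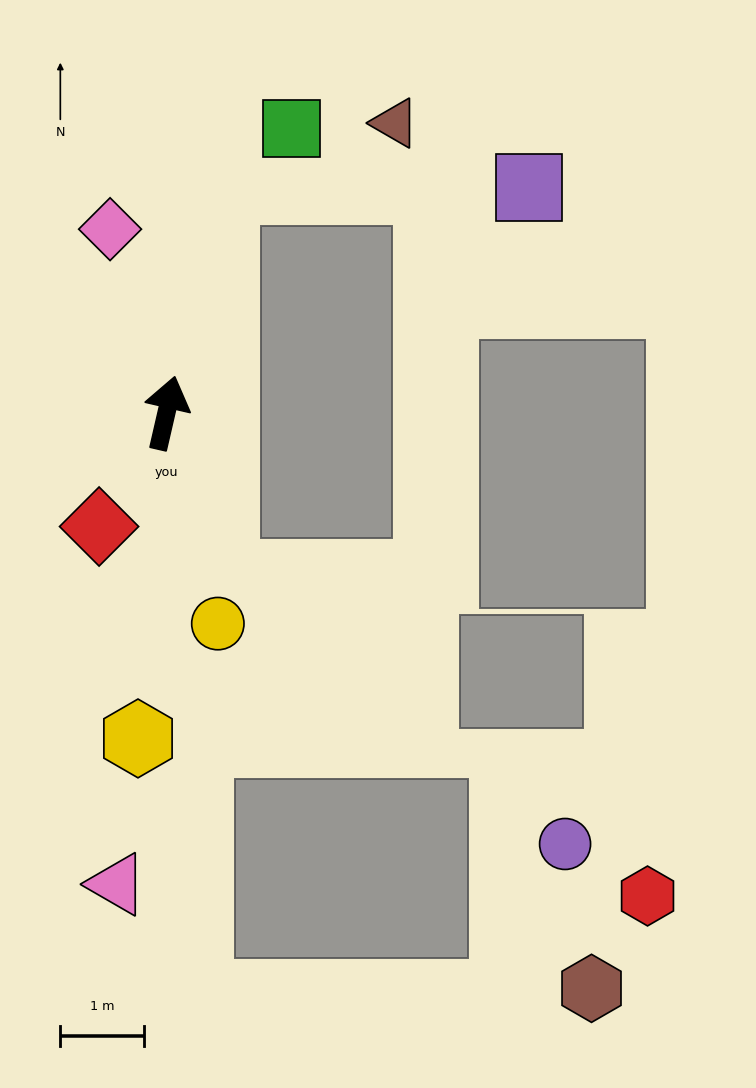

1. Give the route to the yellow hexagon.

turn right 172°, forward 3.9 m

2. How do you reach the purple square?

blocked — forward 2.8 m, then turn right 77°, forward 3.7 m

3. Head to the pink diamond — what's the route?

turn left 30°, forward 2.3 m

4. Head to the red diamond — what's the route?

turn left 162°, forward 1.6 m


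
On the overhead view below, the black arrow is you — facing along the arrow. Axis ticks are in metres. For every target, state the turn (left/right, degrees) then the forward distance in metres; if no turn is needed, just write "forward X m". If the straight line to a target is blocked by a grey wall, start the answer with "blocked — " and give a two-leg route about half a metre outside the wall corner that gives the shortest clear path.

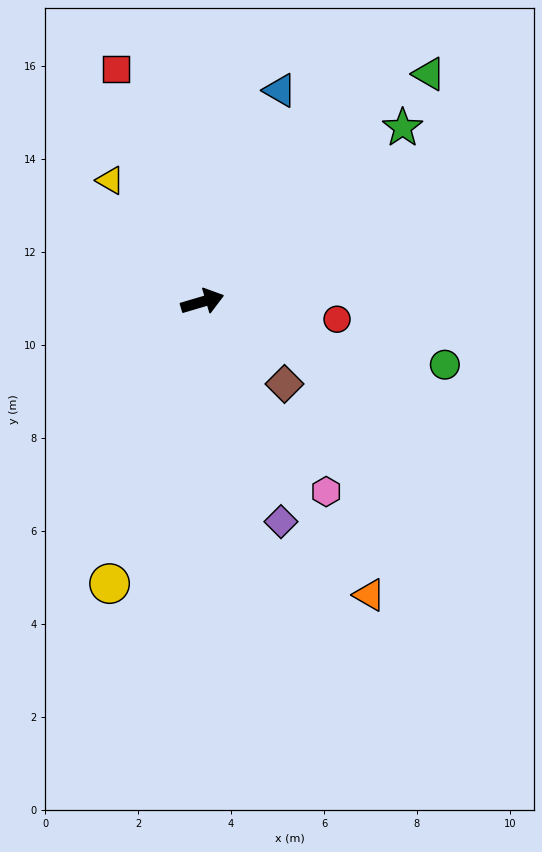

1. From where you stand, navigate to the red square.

turn left 94°, forward 5.3 m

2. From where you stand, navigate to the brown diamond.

turn right 61°, forward 2.5 m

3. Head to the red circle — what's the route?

turn right 24°, forward 2.9 m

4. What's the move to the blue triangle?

turn left 53°, forward 4.8 m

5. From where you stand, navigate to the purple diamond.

turn right 87°, forward 5.0 m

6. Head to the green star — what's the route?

turn left 25°, forward 5.7 m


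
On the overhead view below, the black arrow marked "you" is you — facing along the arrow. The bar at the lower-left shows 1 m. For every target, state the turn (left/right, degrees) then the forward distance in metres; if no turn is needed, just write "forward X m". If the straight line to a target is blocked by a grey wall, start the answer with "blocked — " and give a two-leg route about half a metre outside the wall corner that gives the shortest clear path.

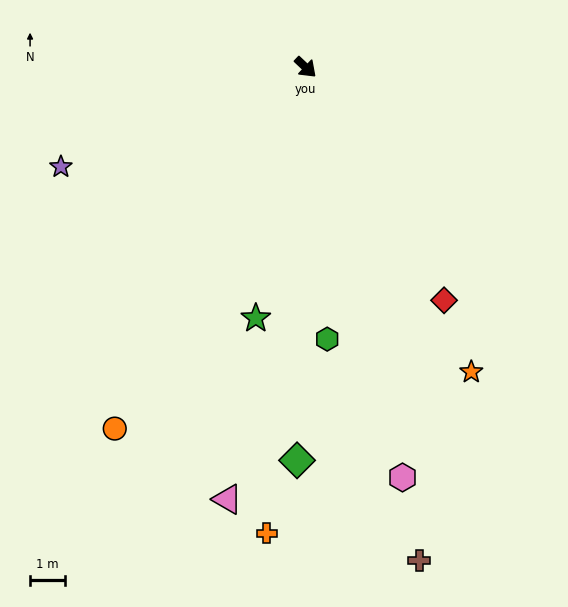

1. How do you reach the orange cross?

turn right 52°, forward 13.5 m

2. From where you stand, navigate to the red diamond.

turn right 16°, forward 7.8 m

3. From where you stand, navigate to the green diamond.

turn right 48°, forward 11.4 m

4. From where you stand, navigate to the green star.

turn right 58°, forward 7.4 m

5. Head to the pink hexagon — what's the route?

turn right 33°, forward 12.2 m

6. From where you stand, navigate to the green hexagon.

turn right 42°, forward 7.9 m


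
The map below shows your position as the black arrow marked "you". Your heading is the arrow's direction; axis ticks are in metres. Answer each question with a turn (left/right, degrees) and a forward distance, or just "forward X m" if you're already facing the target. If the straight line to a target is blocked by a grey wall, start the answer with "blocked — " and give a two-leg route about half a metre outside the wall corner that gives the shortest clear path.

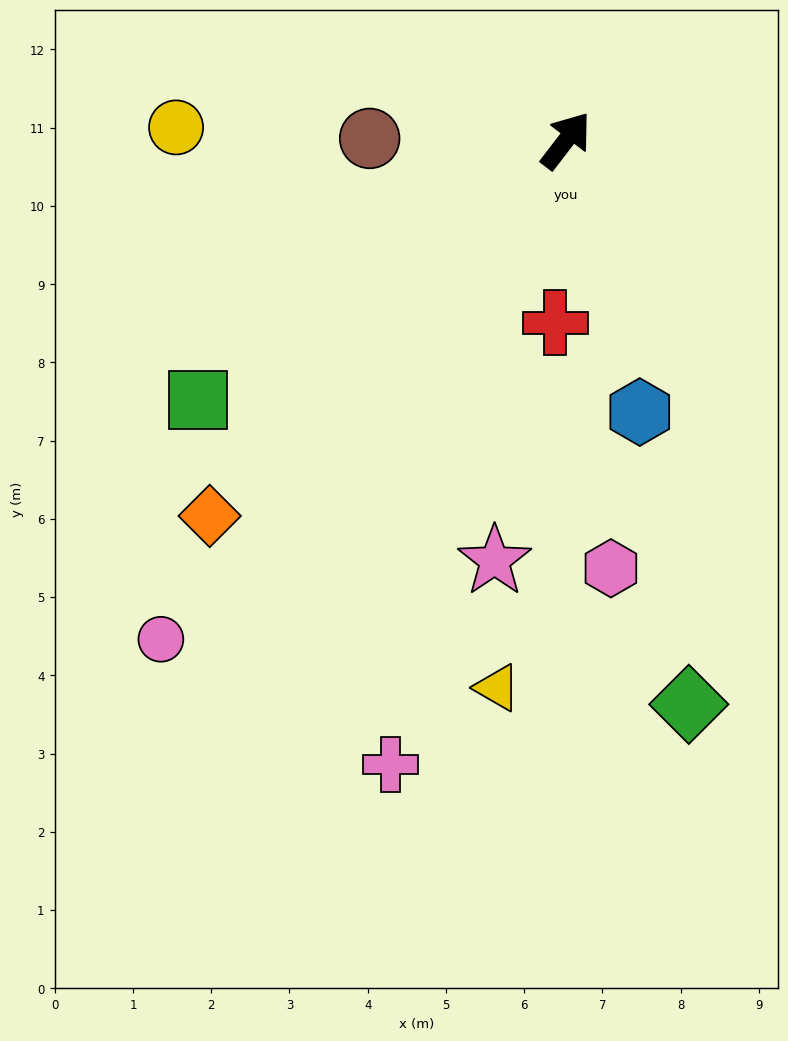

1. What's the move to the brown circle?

turn left 127°, forward 2.5 m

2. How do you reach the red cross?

turn right 146°, forward 2.3 m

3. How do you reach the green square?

turn left 163°, forward 5.8 m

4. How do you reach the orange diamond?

turn left 174°, forward 6.6 m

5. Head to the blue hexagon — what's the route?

turn right 127°, forward 3.6 m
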